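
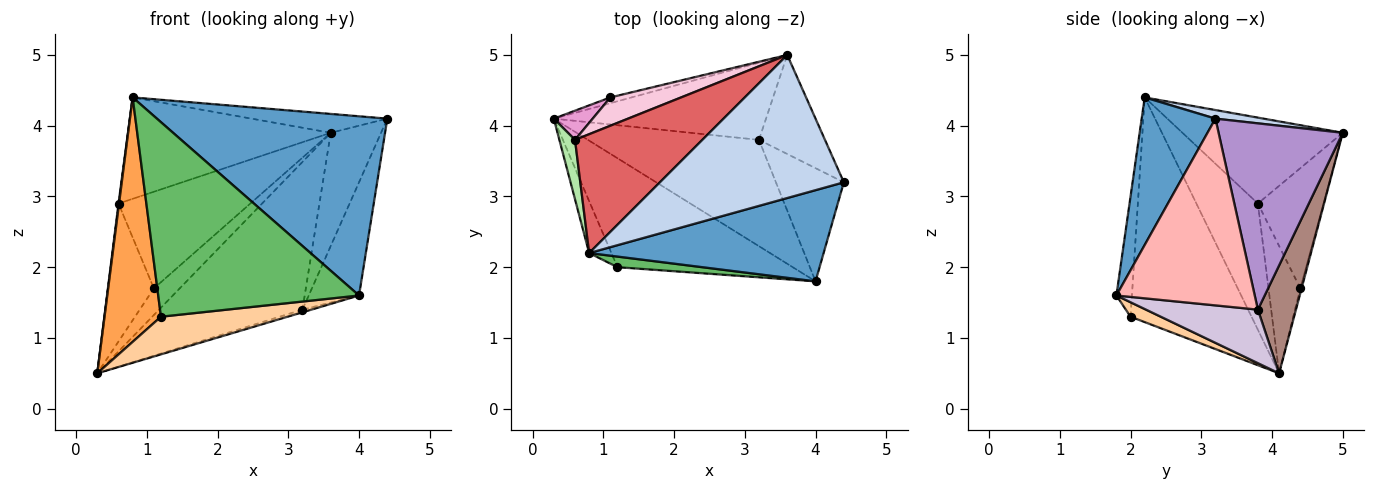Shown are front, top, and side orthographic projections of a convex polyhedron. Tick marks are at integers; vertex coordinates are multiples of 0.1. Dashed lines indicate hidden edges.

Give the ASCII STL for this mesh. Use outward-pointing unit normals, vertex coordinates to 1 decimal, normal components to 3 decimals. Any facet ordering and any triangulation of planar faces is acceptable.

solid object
 facet normal 0.274 -0.857 0.436
  outer loop
   vertex 4.0 1.8 1.6
   vertex 4.4 3.2 4.1
   vertex 0.8 2.2 4.4
  endloop
 endfacet
 facet normal 0.046 0.131 0.990
  outer loop
   vertex 3.6 5.0 3.9
   vertex 0.8 2.2 4.4
   vertex 4.4 3.2 4.1
  endloop
 endfacet
 facet normal -0.903 -0.421 -0.089
  outer loop
   vertex 1.2 2.0 1.3
   vertex 0.8 2.2 4.4
   vertex 0.3 4.1 0.5
  endloop
 endfacet
 facet normal 0.078 -0.326 -0.942
  outer loop
   vertex 1.2 2.0 1.3
   vertex 0.3 4.1 0.5
   vertex 4.0 1.8 1.6
  endloop
 endfacet
 facet normal -0.077 -0.996 0.054
  outer loop
   vertex 1.2 2.0 1.3
   vertex 4.0 1.8 1.6
   vertex 0.8 2.2 4.4
  endloop
 endfacet
 facet normal -0.992 -0.009 0.123
  outer loop
   vertex 0.6 3.8 2.9
   vertex 0.3 4.1 0.5
   vertex 0.8 2.2 4.4
  endloop
 endfacet
 facet normal -0.457 0.577 0.677
  outer loop
   vertex 0.6 3.8 2.9
   vertex 0.8 2.2 4.4
   vertex 3.6 5.0 3.9
  endloop
 endfacet
 facet normal 0.889 0.323 -0.323
  outer loop
   vertex 3.2 3.8 1.4
   vertex 4.4 3.2 4.1
   vertex 4.0 1.8 1.6
  endloop
 endfacet
 facet normal 0.881 0.357 -0.312
  outer loop
   vertex 3.2 3.8 1.4
   vertex 3.6 5.0 3.9
   vertex 4.4 3.2 4.1
  endloop
 endfacet
 facet normal 0.299 0.024 -0.954
  outer loop
   vertex 3.2 3.8 1.4
   vertex 4.0 1.8 1.6
   vertex 0.3 4.1 0.5
  endloop
 endfacet
 facet normal 0.229 0.863 -0.451
  outer loop
   vertex 3.2 3.8 1.4
   vertex 0.3 4.1 0.5
   vertex 3.6 5.0 3.9
  endloop
 endfacet
 facet normal -0.047 0.976 -0.213
  outer loop
   vertex 1.1 4.4 1.7
   vertex 3.6 5.0 3.9
   vertex 0.3 4.1 0.5
  endloop
 endfacet
 facet normal -0.561 0.810 0.171
  outer loop
   vertex 1.1 4.4 1.7
   vertex 0.3 4.1 0.5
   vertex 0.6 3.8 2.9
  endloop
 endfacet
 facet normal -0.431 0.866 0.253
  outer loop
   vertex 1.1 4.4 1.7
   vertex 0.6 3.8 2.9
   vertex 3.6 5.0 3.9
  endloop
 endfacet
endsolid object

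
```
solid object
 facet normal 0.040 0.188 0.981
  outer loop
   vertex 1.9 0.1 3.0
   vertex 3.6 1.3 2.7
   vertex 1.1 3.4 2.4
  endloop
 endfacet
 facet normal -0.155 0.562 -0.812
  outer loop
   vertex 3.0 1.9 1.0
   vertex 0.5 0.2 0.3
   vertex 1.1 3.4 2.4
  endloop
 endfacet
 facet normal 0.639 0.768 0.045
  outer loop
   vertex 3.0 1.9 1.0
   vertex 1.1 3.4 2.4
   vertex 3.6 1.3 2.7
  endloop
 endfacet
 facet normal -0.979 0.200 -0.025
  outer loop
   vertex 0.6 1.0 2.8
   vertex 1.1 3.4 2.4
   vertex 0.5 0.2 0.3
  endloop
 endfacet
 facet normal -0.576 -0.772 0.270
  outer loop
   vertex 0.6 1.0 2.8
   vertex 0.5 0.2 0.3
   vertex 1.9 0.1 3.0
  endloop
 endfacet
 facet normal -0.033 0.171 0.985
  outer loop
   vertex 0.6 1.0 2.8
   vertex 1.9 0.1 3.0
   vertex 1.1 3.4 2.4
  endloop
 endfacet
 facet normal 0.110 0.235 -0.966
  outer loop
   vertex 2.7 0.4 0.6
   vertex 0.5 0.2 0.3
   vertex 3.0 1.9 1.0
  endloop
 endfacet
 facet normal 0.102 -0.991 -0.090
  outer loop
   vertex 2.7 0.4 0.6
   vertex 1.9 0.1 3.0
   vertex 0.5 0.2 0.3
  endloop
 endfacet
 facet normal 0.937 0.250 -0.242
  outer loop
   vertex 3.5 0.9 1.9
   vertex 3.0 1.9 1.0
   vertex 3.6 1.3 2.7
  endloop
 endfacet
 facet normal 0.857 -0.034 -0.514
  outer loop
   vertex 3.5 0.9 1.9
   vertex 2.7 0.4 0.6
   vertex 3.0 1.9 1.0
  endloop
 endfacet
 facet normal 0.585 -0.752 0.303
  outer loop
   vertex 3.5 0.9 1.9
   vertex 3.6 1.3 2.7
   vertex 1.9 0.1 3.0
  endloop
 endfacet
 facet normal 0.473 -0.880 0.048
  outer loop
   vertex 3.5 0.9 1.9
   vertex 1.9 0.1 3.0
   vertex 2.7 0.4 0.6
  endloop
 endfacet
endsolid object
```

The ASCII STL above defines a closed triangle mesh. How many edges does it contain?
18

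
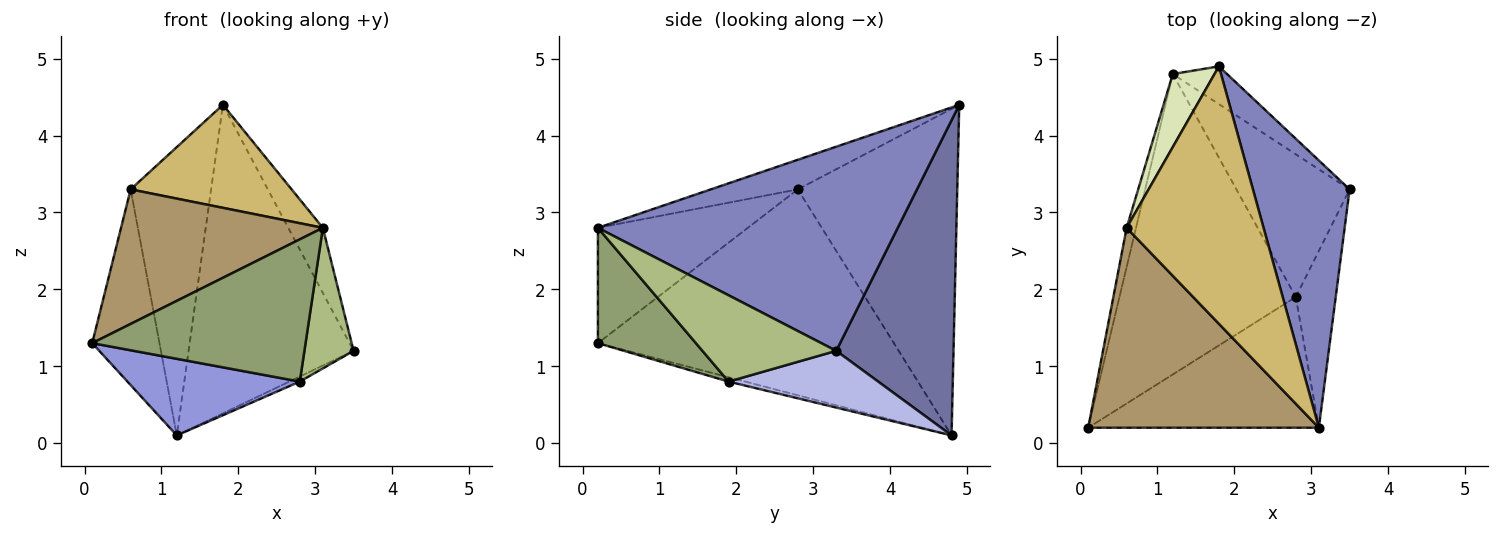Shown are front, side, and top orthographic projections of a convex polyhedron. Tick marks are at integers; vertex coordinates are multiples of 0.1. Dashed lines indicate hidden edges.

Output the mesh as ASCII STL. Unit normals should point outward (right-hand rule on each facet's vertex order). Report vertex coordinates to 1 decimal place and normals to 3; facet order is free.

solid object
 facet normal 0.576 0.811 -0.099
  outer loop
   vertex 1.8 4.9 4.4
   vertex 3.5 3.3 1.2
   vertex 1.2 4.8 0.1
  endloop
 endfacet
 facet normal 0.899 0.104 0.426
  outer loop
   vertex 3.1 0.2 2.8
   vertex 3.5 3.3 1.2
   vertex 1.8 4.9 4.4
  endloop
 endfacet
 facet normal -0.024 -0.247 -0.969
  outer loop
   vertex 2.8 1.9 0.8
   vertex 0.1 0.2 1.3
   vertex 1.2 4.8 0.1
  endloop
 endfacet
 facet normal 0.448 0.031 -0.894
  outer loop
   vertex 2.8 1.9 0.8
   vertex 1.2 4.8 0.1
   vertex 3.5 3.3 1.2
  endloop
 endfacet
 facet normal 0.320 -0.697 -0.641
  outer loop
   vertex 2.8 1.9 0.8
   vertex 3.1 0.2 2.8
   vertex 0.1 0.2 1.3
  endloop
 endfacet
 facet normal 0.861 -0.317 -0.398
  outer loop
   vertex 2.8 1.9 0.8
   vertex 3.5 3.3 1.2
   vertex 3.1 0.2 2.8
  endloop
 endfacet
 facet normal -0.974 0.221 -0.044
  outer loop
   vertex 0.6 2.8 3.3
   vertex 1.2 4.8 0.1
   vertex 0.1 0.2 1.3
  endloop
 endfacet
 facet normal -0.887 0.448 0.113
  outer loop
   vertex 0.6 2.8 3.3
   vertex 1.8 4.9 4.4
   vertex 1.2 4.8 0.1
  endloop
 endfacet
 facet normal -0.383 -0.516 0.766
  outer loop
   vertex 0.6 2.8 3.3
   vertex 0.1 0.2 1.3
   vertex 3.1 0.2 2.8
  endloop
 endfacet
 facet normal -0.197 -0.364 0.910
  outer loop
   vertex 0.6 2.8 3.3
   vertex 3.1 0.2 2.8
   vertex 1.8 4.9 4.4
  endloop
 endfacet
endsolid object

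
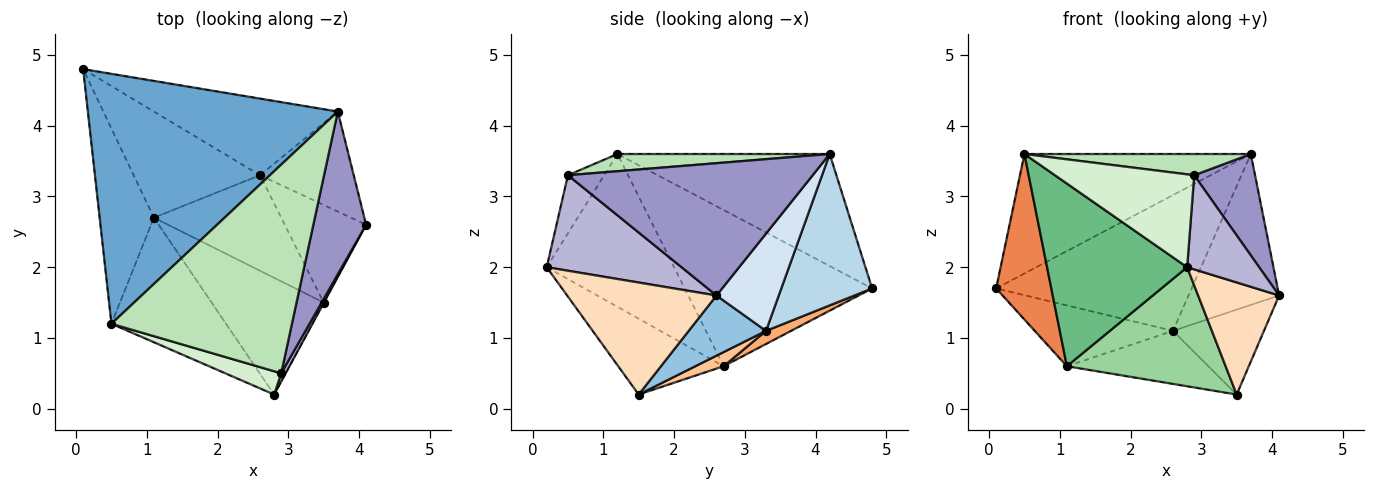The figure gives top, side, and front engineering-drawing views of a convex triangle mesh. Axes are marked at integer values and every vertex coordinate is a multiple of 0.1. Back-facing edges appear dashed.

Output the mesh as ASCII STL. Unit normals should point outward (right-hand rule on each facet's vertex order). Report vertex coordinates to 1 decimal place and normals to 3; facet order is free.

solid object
 facet normal -0.375 0.400 0.836
  outer loop
   vertex 3.7 4.2 3.6
   vertex 0.1 4.8 1.7
   vertex 0.5 1.2 3.6
  endloop
 endfacet
 facet normal 0.487 0.573 -0.659
  outer loop
   vertex 2.6 3.3 1.1
   vertex 4.1 2.6 1.6
   vertex 3.5 1.5 0.2
  endloop
 endfacet
 facet normal 0.375 0.807 -0.456
  outer loop
   vertex 2.6 3.3 1.1
   vertex 0.1 4.8 1.7
   vertex 3.7 4.2 3.6
  endloop
 endfacet
 facet normal 0.497 0.723 -0.479
  outer loop
   vertex 2.6 3.3 1.1
   vertex 3.7 4.2 3.6
   vertex 4.1 2.6 1.6
  endloop
 endfacet
 facet normal -0.910 -0.268 -0.316
  outer loop
   vertex 1.1 2.7 0.6
   vertex 0.5 1.2 3.6
   vertex 0.1 4.8 1.7
  endloop
 endfacet
 facet normal 0.090 0.495 -0.864
  outer loop
   vertex 1.1 2.7 0.6
   vertex 0.1 4.8 1.7
   vertex 2.6 3.3 1.1
  endloop
 endfacet
 facet normal 0.097 0.483 -0.870
  outer loop
   vertex 1.1 2.7 0.6
   vertex 2.6 3.3 1.1
   vertex 3.5 1.5 0.2
  endloop
 endfacet
 facet normal 0.879 -0.477 -0.002
  outer loop
   vertex 2.8 0.2 2.0
   vertex 3.5 1.5 0.2
   vertex 4.1 2.6 1.6
  endloop
 endfacet
 facet normal -0.601 -0.661 -0.450
  outer loop
   vertex 2.8 0.2 2.0
   vertex 0.5 1.2 3.6
   vertex 1.1 2.7 0.6
  endloop
 endfacet
 facet normal -0.428 -0.645 -0.633
  outer loop
   vertex 2.8 0.2 2.0
   vertex 1.1 2.7 0.6
   vertex 3.5 1.5 0.2
  endloop
 endfacet
 facet normal 0.094 -0.101 0.990
  outer loop
   vertex 2.9 0.5 3.3
   vertex 3.7 4.2 3.6
   vertex 0.5 1.2 3.6
  endloop
 endfacet
 facet normal -0.245 -0.940 0.236
  outer loop
   vertex 2.9 0.5 3.3
   vertex 0.5 1.2 3.6
   vertex 2.8 0.2 2.0
  endloop
 endfacet
 facet normal 0.905 -0.225 0.361
  outer loop
   vertex 2.9 0.5 3.3
   vertex 4.1 2.6 1.6
   vertex 3.7 4.2 3.6
  endloop
 endfacet
 facet normal 0.881 -0.471 0.041
  outer loop
   vertex 2.9 0.5 3.3
   vertex 2.8 0.2 2.0
   vertex 4.1 2.6 1.6
  endloop
 endfacet
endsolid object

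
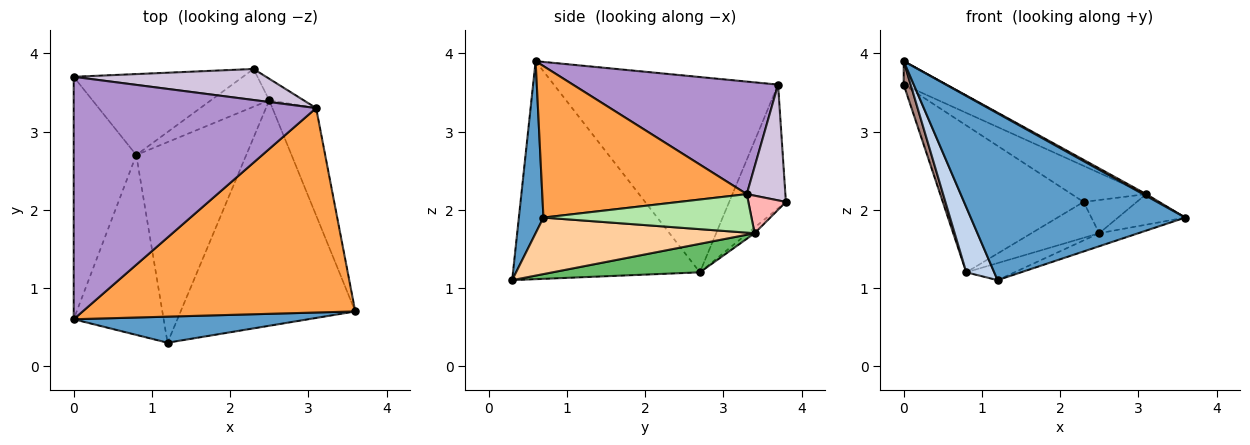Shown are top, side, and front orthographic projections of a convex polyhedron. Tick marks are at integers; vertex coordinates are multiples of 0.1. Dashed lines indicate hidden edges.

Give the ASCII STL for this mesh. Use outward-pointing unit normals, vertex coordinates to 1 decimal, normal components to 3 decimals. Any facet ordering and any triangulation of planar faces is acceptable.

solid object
 facet normal 0.112 -0.982 0.153
  outer loop
   vertex 1.2 0.3 1.1
   vertex 3.6 0.7 1.9
   vertex 0.0 0.6 3.9
  endloop
 endfacet
 facet normal -0.916 -0.137 -0.378
  outer loop
   vertex 0.8 2.7 1.2
   vertex 1.2 0.3 1.1
   vertex 0.0 0.6 3.9
  endloop
 endfacet
 facet normal 0.486 -0.007 0.874
  outer loop
   vertex 3.1 3.3 2.2
   vertex 0.0 0.6 3.9
   vertex 3.6 0.7 1.9
  endloop
 endfacet
 facet normal 0.308 0.055 -0.950
  outer loop
   vertex 2.5 3.4 1.7
   vertex 3.6 0.7 1.9
   vertex 1.2 0.3 1.1
  endloop
 endfacet
 facet normal 0.250 0.082 -0.965
  outer loop
   vertex 2.5 3.4 1.7
   vertex 1.2 0.3 1.1
   vertex 0.8 2.7 1.2
  endloop
 endfacet
 facet normal 0.646 0.209 -0.734
  outer loop
   vertex 2.5 3.4 1.7
   vertex 3.1 3.3 2.2
   vertex 3.6 0.7 1.9
  endloop
 endfacet
 facet normal -0.071 0.687 -0.723
  outer loop
   vertex 2.5 3.4 1.7
   vertex 0.8 2.7 1.2
   vertex 2.3 3.8 2.1
  endloop
 endfacet
 facet normal 0.510 0.722 -0.467
  outer loop
   vertex 2.5 3.4 1.7
   vertex 2.3 3.8 2.1
   vertex 3.1 3.3 2.2
  endloop
 endfacet
 facet normal 0.419 0.087 0.904
  outer loop
   vertex 0.0 3.7 3.6
   vertex 0.0 0.6 3.9
   vertex 3.1 3.3 2.2
  endloop
 endfacet
 facet normal 0.365 0.706 0.607
  outer loop
   vertex 0.0 3.7 3.6
   vertex 3.1 3.3 2.2
   vertex 2.3 3.8 2.1
  endloop
 endfacet
 facet normal -0.952 -0.030 -0.305
  outer loop
   vertex 0.0 3.7 3.6
   vertex 0.8 2.7 1.2
   vertex 0.0 0.6 3.9
  endloop
 endfacet
 facet normal -0.333 0.826 -0.455
  outer loop
   vertex 0.0 3.7 3.6
   vertex 2.3 3.8 2.1
   vertex 0.8 2.7 1.2
  endloop
 endfacet
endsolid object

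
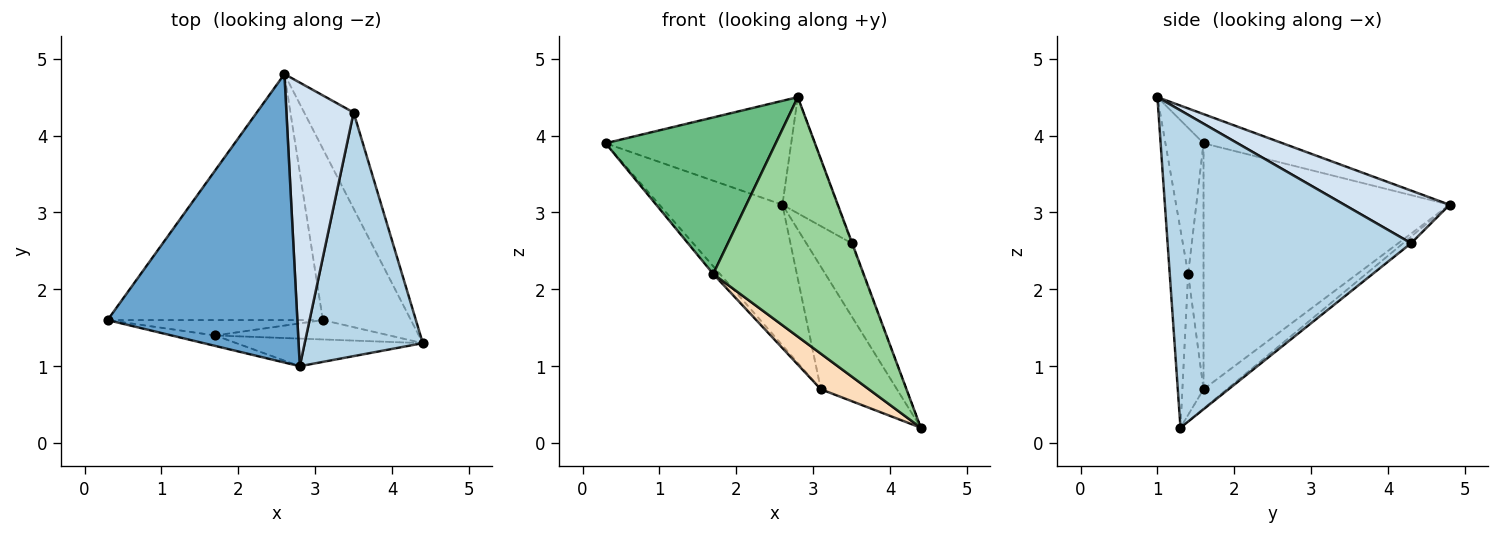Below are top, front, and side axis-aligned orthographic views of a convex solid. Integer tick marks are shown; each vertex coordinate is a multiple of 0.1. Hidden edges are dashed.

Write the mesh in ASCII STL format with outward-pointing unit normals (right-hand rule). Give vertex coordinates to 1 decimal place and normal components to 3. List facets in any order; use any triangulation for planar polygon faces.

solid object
 facet normal -0.143 0.336 0.931
  outer loop
   vertex 2.8 1.0 4.5
   vertex 2.6 4.8 3.1
   vertex 0.3 1.6 3.9
  endloop
 endfacet
 facet normal -0.106 0.602 -0.792
  outer loop
   vertex 3.5 4.3 2.6
   vertex 4.4 1.3 0.2
   vertex 2.6 4.8 3.1
  endloop
 endfacet
 facet normal 0.937 0.002 0.349
  outer loop
   vertex 3.5 4.3 2.6
   vertex 2.8 1.0 4.5
   vertex 4.4 1.3 0.2
  endloop
 endfacet
 facet normal 0.587 0.307 0.749
  outer loop
   vertex 3.5 4.3 2.6
   vertex 2.6 4.8 3.1
   vertex 2.8 1.0 4.5
  endloop
 endfacet
 facet normal -0.704 0.352 -0.616
  outer loop
   vertex 3.1 1.6 0.7
   vertex 0.3 1.6 3.9
   vertex 2.6 4.8 3.1
  endloop
 endfacet
 facet normal -0.176 0.573 -0.801
  outer loop
   vertex 3.1 1.6 0.7
   vertex 2.6 4.8 3.1
   vertex 4.4 1.3 0.2
  endloop
 endfacet
 facet normal -0.715 0.313 -0.625
  outer loop
   vertex 1.7 1.4 2.2
   vertex 0.3 1.6 3.9
   vertex 3.1 1.6 0.7
  endloop
 endfacet
 facet normal -0.361 -0.819 -0.446
  outer loop
   vertex 1.7 1.4 2.2
   vertex 3.1 1.6 0.7
   vertex 4.4 1.3 0.2
  endloop
 endfacet
 facet normal -0.218 -0.974 -0.065
  outer loop
   vertex 1.7 1.4 2.2
   vertex 2.8 1.0 4.5
   vertex 0.3 1.6 3.9
  endloop
 endfacet
 facet normal -0.121 -0.986 -0.114
  outer loop
   vertex 1.7 1.4 2.2
   vertex 4.4 1.3 0.2
   vertex 2.8 1.0 4.5
  endloop
 endfacet
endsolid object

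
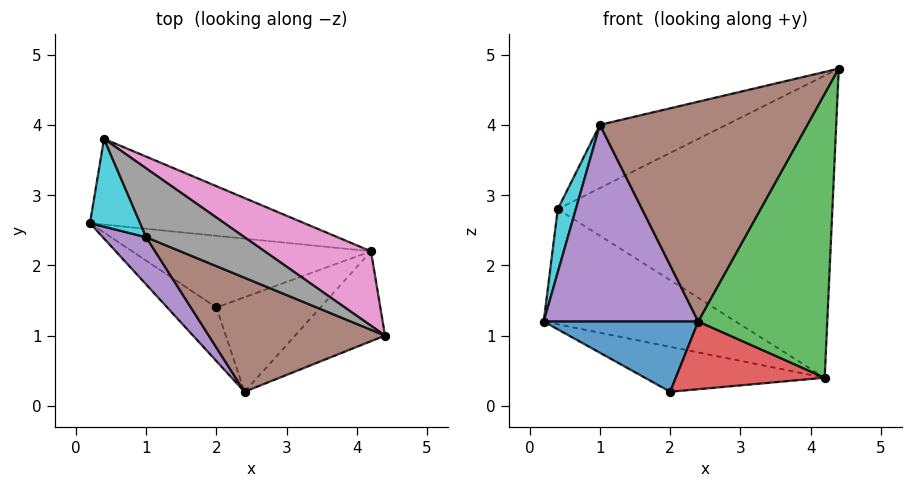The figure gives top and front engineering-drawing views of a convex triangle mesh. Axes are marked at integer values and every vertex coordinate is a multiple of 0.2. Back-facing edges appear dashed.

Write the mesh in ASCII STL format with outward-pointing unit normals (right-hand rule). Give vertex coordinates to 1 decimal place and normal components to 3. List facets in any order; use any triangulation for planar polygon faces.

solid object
 facet normal -0.655 -0.600 -0.459
  outer loop
   vertex 2.0 1.4 0.2
   vertex 2.4 0.2 1.2
   vertex 0.2 2.6 1.2
  endloop
 endfacet
 facet normal -0.115 0.528 -0.841
  outer loop
   vertex 4.2 2.2 0.4
   vertex 2.0 1.4 0.2
   vertex 0.2 2.6 1.2
  endloop
 endfacet
 facet normal 0.679 -0.700 -0.222
  outer loop
   vertex 4.2 2.2 0.4
   vertex 4.4 1.0 4.8
   vertex 2.4 0.2 1.2
  endloop
 endfacet
 facet normal 0.275 -0.560 -0.782
  outer loop
   vertex 4.2 2.2 0.4
   vertex 2.4 0.2 1.2
   vertex 2.0 1.4 0.2
  endloop
 endfacet
 facet normal -0.728 -0.667 0.160
  outer loop
   vertex 1.0 2.4 4.0
   vertex 0.2 2.6 1.2
   vertex 2.4 0.2 1.2
  endloop
 endfacet
 facet normal -0.428 -0.802 0.416
  outer loop
   vertex 1.0 2.4 4.0
   vertex 2.4 0.2 1.2
   vertex 4.4 1.0 4.8
  endloop
 endfacet
 facet normal 0.489 0.847 0.209
  outer loop
   vertex 0.4 3.8 2.8
   vertex 4.4 1.0 4.8
   vertex 4.2 2.2 0.4
  endloop
 endfacet
 facet normal 0.105 0.673 0.732
  outer loop
   vertex 0.4 3.8 2.8
   vertex 1.0 2.4 4.0
   vertex 4.4 1.0 4.8
  endloop
 endfacet
 facet normal -0.039 0.802 -0.596
  outer loop
   vertex 0.4 3.8 2.8
   vertex 4.2 2.2 0.4
   vertex 0.2 2.6 1.2
  endloop
 endfacet
 facet normal -0.948 -0.186 0.258
  outer loop
   vertex 0.4 3.8 2.8
   vertex 0.2 2.6 1.2
   vertex 1.0 2.4 4.0
  endloop
 endfacet
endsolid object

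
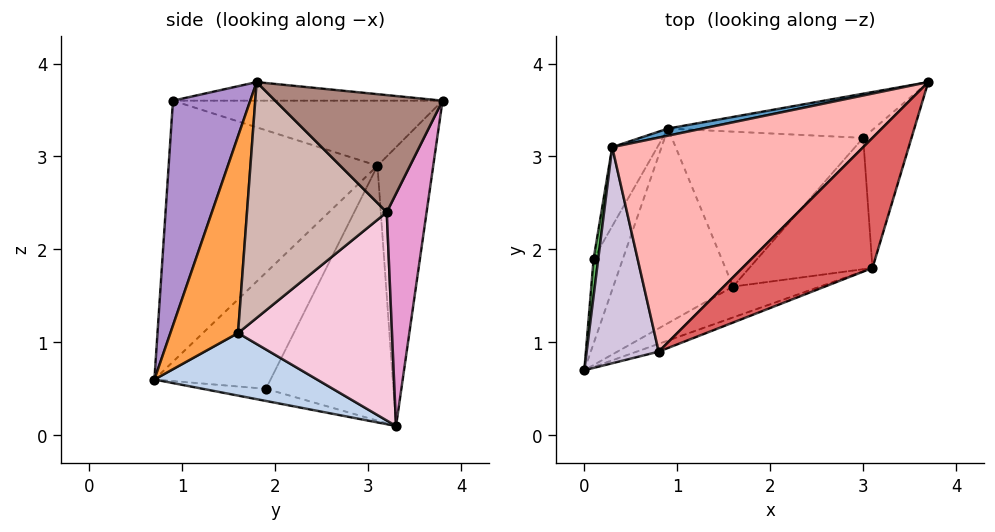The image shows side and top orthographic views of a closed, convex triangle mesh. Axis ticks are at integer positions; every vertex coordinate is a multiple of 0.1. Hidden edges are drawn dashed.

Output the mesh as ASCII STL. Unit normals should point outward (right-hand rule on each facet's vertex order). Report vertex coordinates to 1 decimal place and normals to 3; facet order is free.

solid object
 facet normal -0.207 0.978 0.026
  outer loop
   vertex 0.3 3.1 2.9
   vertex 3.7 3.8 3.6
   vertex 0.9 3.3 0.1
  endloop
 endfacet
 facet normal 0.440 -0.314 -0.842
  outer loop
   vertex 1.6 1.6 1.1
   vertex 0.0 0.7 0.6
   vertex 0.9 3.3 0.1
  endloop
 endfacet
 facet normal 0.531 -0.814 -0.235
  outer loop
   vertex 1.6 1.6 1.1
   vertex 3.1 1.8 3.8
   vertex 0.0 0.7 0.6
  endloop
 endfacet
 facet normal -0.383 -0.045 -0.923
  outer loop
   vertex 0.1 1.9 0.5
   vertex 0.9 3.3 0.1
   vertex 0.0 0.7 0.6
  endloop
 endfacet
 facet normal -0.995 0.086 0.040
  outer loop
   vertex 0.1 1.9 0.5
   vertex 0.0 0.7 0.6
   vertex 0.3 3.1 2.9
  endloop
 endfacet
 facet normal -0.876 0.456 -0.155
  outer loop
   vertex 0.1 1.9 0.5
   vertex 0.3 3.1 2.9
   vertex 0.9 3.3 0.1
  endloop
 endfacet
 facet normal -0.140 0.140 0.980
  outer loop
   vertex 0.8 0.9 3.6
   vertex 3.1 1.8 3.8
   vertex 3.7 3.8 3.6
  endloop
 endfacet
 facet normal -0.243 0.243 0.939
  outer loop
   vertex 0.8 0.9 3.6
   vertex 3.7 3.8 3.6
   vertex 0.3 3.1 2.9
  endloop
 endfacet
 facet normal 0.367 -0.930 -0.036
  outer loop
   vertex 0.8 0.9 3.6
   vertex 0.0 0.7 0.6
   vertex 3.1 1.8 3.8
  endloop
 endfacet
 facet normal -0.955 -0.133 0.264
  outer loop
   vertex 0.8 0.9 3.6
   vertex 0.3 3.1 2.9
   vertex 0.0 0.7 0.6
  endloop
 endfacet
 facet normal 0.882 -0.301 -0.364
  outer loop
   vertex 3.0 3.2 2.4
   vertex 3.7 3.8 3.6
   vertex 3.1 1.8 3.8
  endloop
 endfacet
 facet normal 0.823 -0.371 -0.430
  outer loop
   vertex 3.0 3.2 2.4
   vertex 3.1 1.8 3.8
   vertex 1.6 1.6 1.1
  endloop
 endfacet
 facet normal 0.681 0.413 -0.604
  outer loop
   vertex 3.0 3.2 2.4
   vertex 0.9 3.3 0.1
   vertex 3.7 3.8 3.6
  endloop
 endfacet
 facet normal 0.733 -0.094 -0.673
  outer loop
   vertex 3.0 3.2 2.4
   vertex 1.6 1.6 1.1
   vertex 0.9 3.3 0.1
  endloop
 endfacet
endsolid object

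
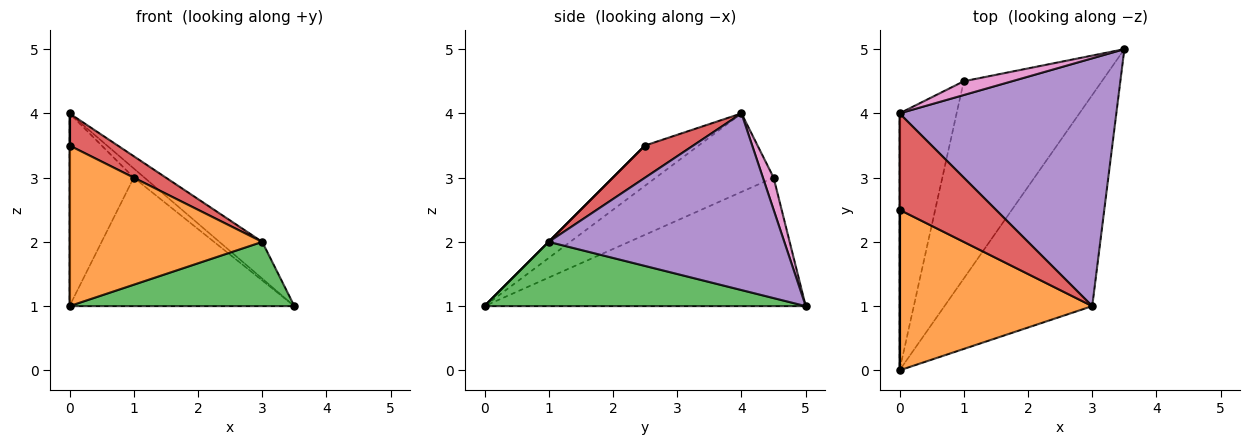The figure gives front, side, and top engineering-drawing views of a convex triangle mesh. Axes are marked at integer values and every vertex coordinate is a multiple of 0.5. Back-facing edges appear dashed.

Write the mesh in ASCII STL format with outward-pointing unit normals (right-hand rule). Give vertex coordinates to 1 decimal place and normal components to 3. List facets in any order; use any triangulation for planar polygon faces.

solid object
 facet normal -1.000 0.000 0.000
  outer loop
   vertex 0.0 4.0 4.0
   vertex 0.0 0.0 1.0
   vertex 0.0 2.5 3.5
  endloop
 endfacet
 facet normal 0.000 -0.707 0.707
  outer loop
   vertex 3.0 1.0 2.0
   vertex 0.0 2.5 3.5
   vertex 0.0 0.0 1.0
  endloop
 endfacet
 facet normal 0.384 -0.269 -0.883
  outer loop
   vertex 3.0 1.0 2.0
   vertex 0.0 0.0 1.0
   vertex 3.5 5.0 1.0
  endloop
 endfacet
 facet normal 0.302 -0.302 0.905
  outer loop
   vertex 3.0 1.0 2.0
   vertex 0.0 4.0 4.0
   vertex 0.0 2.5 3.5
  endloop
 endfacet
 facet normal 0.628 0.114 0.770
  outer loop
   vertex 3.0 1.0 2.0
   vertex 3.5 5.0 1.0
   vertex 0.0 4.0 4.0
  endloop
 endfacet
 facet normal -0.615 0.430 -0.661
  outer loop
   vertex 1.0 4.5 3.0
   vertex 3.5 5.0 1.0
   vertex 0.0 0.0 1.0
  endloop
 endfacet
 facet normal 0.485 0.485 0.728
  outer loop
   vertex 1.0 4.5 3.0
   vertex 0.0 4.0 4.0
   vertex 3.5 5.0 1.0
  endloop
 endfacet
 facet normal -0.740 0.404 -0.538
  outer loop
   vertex 1.0 4.5 3.0
   vertex 0.0 0.0 1.0
   vertex 0.0 4.0 4.0
  endloop
 endfacet
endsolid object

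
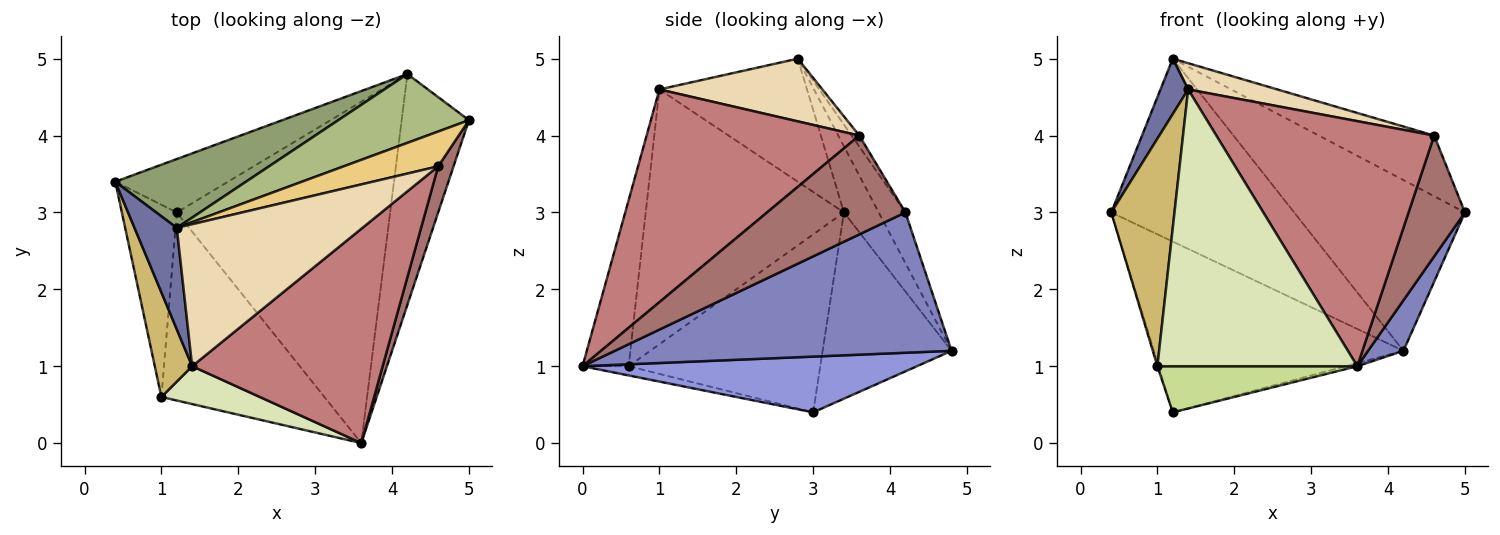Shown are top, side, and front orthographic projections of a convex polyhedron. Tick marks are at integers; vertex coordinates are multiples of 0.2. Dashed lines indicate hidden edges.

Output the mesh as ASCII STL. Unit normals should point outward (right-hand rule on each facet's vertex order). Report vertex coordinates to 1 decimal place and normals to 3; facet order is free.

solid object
 facet normal -0.931 -0.175 0.320
  outer loop
   vertex 1.4 1.0 4.6
   vertex 1.2 2.8 5.0
   vertex 0.4 3.4 3.0
  endloop
 endfacet
 facet normal 0.898 -0.094 -0.430
  outer loop
   vertex 4.2 4.8 1.2
   vertex 5.0 4.2 3.0
   vertex 3.6 0.0 1.0
  endloop
 endfacet
 facet normal 0.253 0.009 -0.967
  outer loop
   vertex 4.2 4.8 1.2
   vertex 3.6 0.0 1.0
   vertex 1.2 3.0 0.4
  endloop
 endfacet
 facet normal -0.442 0.856 -0.268
  outer loop
   vertex 4.2 4.8 1.2
   vertex 1.2 3.0 0.4
   vertex 0.4 3.4 3.0
  endloop
 endfacet
 facet normal -0.175 0.921 0.347
  outer loop
   vertex 4.2 4.8 1.2
   vertex 0.4 3.4 3.0
   vertex 1.2 2.8 5.0
  endloop
 endfacet
 facet normal -0.144 0.918 0.370
  outer loop
   vertex 4.2 4.8 1.2
   vertex 1.2 2.8 5.0
   vertex 5.0 4.2 3.0
  endloop
 endfacet
 facet normal -0.055 -0.238 -0.970
  outer loop
   vertex 1.0 0.6 1.0
   vertex 1.2 3.0 0.4
   vertex 3.6 0.0 1.0
  endloop
 endfacet
 facet normal -0.223 -0.966 0.132
  outer loop
   vertex 1.0 0.6 1.0
   vertex 3.6 0.0 1.0
   vertex 1.4 1.0 4.6
  endloop
 endfacet
 facet normal -0.956 0.006 -0.295
  outer loop
   vertex 1.0 0.6 1.0
   vertex 0.4 3.4 3.0
   vertex 1.2 3.0 0.4
  endloop
 endfacet
 facet normal -0.944 -0.301 0.138
  outer loop
   vertex 1.0 0.6 1.0
   vertex 1.4 1.0 4.6
   vertex 0.4 3.4 3.0
  endloop
 endfacet
 facet normal -0.058 0.866 0.497
  outer loop
   vertex 4.6 3.6 4.0
   vertex 5.0 4.2 3.0
   vertex 1.2 2.8 5.0
  endloop
 endfacet
 facet normal 0.315 -0.172 0.933
  outer loop
   vertex 4.6 3.6 4.0
   vertex 1.2 2.8 5.0
   vertex 1.4 1.0 4.6
  endloop
 endfacet
 facet normal 0.917 -0.373 0.143
  outer loop
   vertex 4.6 3.6 4.0
   vertex 3.6 0.0 1.0
   vertex 5.0 4.2 3.0
  endloop
 endfacet
 facet normal 0.592 -0.607 0.530
  outer loop
   vertex 4.6 3.6 4.0
   vertex 1.4 1.0 4.6
   vertex 3.6 0.0 1.0
  endloop
 endfacet
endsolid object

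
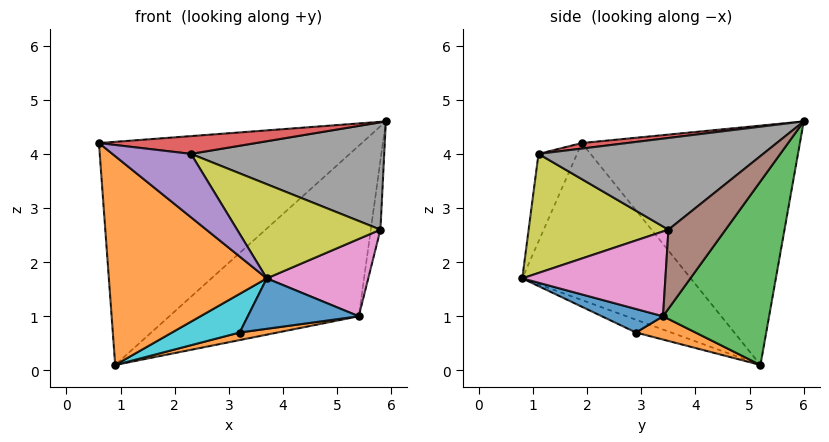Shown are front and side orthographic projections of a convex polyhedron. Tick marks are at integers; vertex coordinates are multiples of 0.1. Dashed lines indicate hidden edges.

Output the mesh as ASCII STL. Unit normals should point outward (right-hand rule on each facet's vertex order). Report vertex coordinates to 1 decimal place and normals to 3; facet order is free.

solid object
 facet normal -0.554 0.668 0.497
  outer loop
   vertex 0.9 5.2 0.1
   vertex 0.6 1.9 4.2
   vertex 5.9 6.0 4.6
  endloop
 endfacet
 facet normal -0.625 -0.585 -0.517
  outer loop
   vertex 0.9 5.2 0.1
   vertex 3.7 0.8 1.7
   vertex 0.6 1.9 4.2
  endloop
 endfacet
 facet normal 0.401 0.715 -0.572
  outer loop
   vertex 5.4 3.4 1.0
   vertex 0.9 5.2 0.1
   vertex 5.9 6.0 4.6
  endloop
 endfacet
 facet normal 0.044 -0.153 0.987
  outer loop
   vertex 2.3 1.1 4.0
   vertex 5.9 6.0 4.6
   vertex 0.6 1.9 4.2
  endloop
 endfacet
 facet normal -0.435 -0.888 -0.149
  outer loop
   vertex 2.3 1.1 4.0
   vertex 0.6 1.9 4.2
   vertex 3.7 0.8 1.7
  endloop
 endfacet
 facet normal 0.955 0.161 -0.249
  outer loop
   vertex 5.8 3.5 2.6
   vertex 5.4 3.4 1.0
   vertex 5.9 6.0 4.6
  endloop
 endfacet
 facet normal 0.804 -0.571 -0.165
  outer loop
   vertex 5.8 3.5 2.6
   vertex 3.7 0.8 1.7
   vertex 5.4 3.4 1.0
  endloop
 endfacet
 facet normal 0.599 -0.515 0.614
  outer loop
   vertex 5.8 3.5 2.6
   vertex 5.9 6.0 4.6
   vertex 2.3 1.1 4.0
  endloop
 endfacet
 facet normal 0.620 -0.636 0.460
  outer loop
   vertex 5.8 3.5 2.6
   vertex 2.3 1.1 4.0
   vertex 3.7 0.8 1.7
  endloop
 endfacet
 facet normal -0.241 -0.463 -0.853
  outer loop
   vertex 3.2 2.9 0.7
   vertex 3.7 0.8 1.7
   vertex 0.9 5.2 0.1
  endloop
 endfacet
 facet normal 0.209 -0.379 -0.901
  outer loop
   vertex 3.2 2.9 0.7
   vertex 5.4 3.4 1.0
   vertex 3.7 0.8 1.7
  endloop
 endfacet
 facet normal 0.157 -0.100 -0.983
  outer loop
   vertex 3.2 2.9 0.7
   vertex 0.9 5.2 0.1
   vertex 5.4 3.4 1.0
  endloop
 endfacet
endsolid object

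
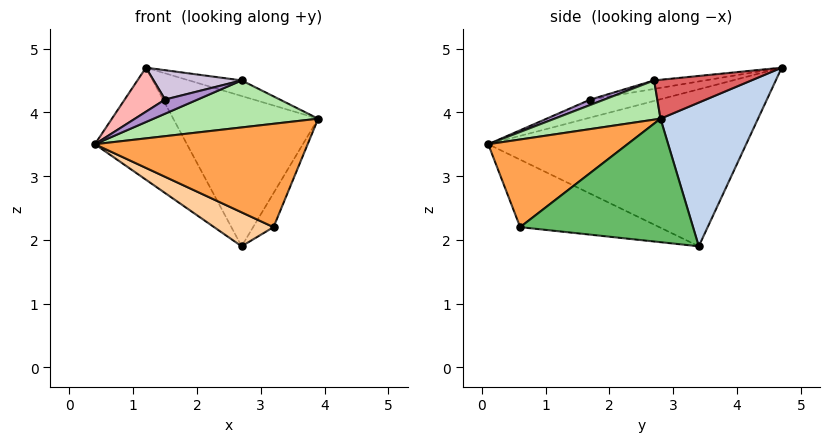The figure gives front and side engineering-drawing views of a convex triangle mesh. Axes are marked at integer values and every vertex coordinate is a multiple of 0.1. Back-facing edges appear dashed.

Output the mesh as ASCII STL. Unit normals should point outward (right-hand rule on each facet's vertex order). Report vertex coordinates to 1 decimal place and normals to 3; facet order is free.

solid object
 facet normal -0.786 0.280 -0.551
  outer loop
   vertex 2.7 3.4 1.9
   vertex 0.4 0.1 3.5
   vertex 1.2 4.7 4.7
  endloop
 endfacet
 facet normal 0.556 0.827 -0.086
  outer loop
   vertex 2.7 3.4 1.9
   vertex 1.2 4.7 4.7
   vertex 3.9 2.8 3.9
  endloop
 endfacet
 facet normal 0.416 -0.635 0.651
  outer loop
   vertex 3.2 0.6 2.2
   vertex 3.9 2.8 3.9
   vertex 0.4 0.1 3.5
  endloop
 endfacet
 facet normal -0.391 -0.167 -0.905
  outer loop
   vertex 3.2 0.6 2.2
   vertex 0.4 0.1 3.5
   vertex 2.7 3.4 1.9
  endloop
 endfacet
 facet normal 0.866 0.102 -0.489
  outer loop
   vertex 3.2 0.6 2.2
   vertex 2.7 3.4 1.9
   vertex 3.9 2.8 3.9
  endloop
 endfacet
 facet normal 0.394 -0.612 0.686
  outer loop
   vertex 2.7 2.7 4.5
   vertex 0.4 0.1 3.5
   vertex 3.9 2.8 3.9
  endloop
 endfacet
 facet normal 0.420 0.227 0.878
  outer loop
   vertex 2.7 2.7 4.5
   vertex 3.9 2.8 3.9
   vertex 1.2 4.7 4.7
  endloop
 endfacet
 facet normal -0.319 -0.187 0.929
  outer loop
   vertex 1.5 1.7 4.2
   vertex 1.2 4.7 4.7
   vertex 0.4 0.1 3.5
  endloop
 endfacet
 facet normal 0.222 -0.515 0.828
  outer loop
   vertex 1.5 1.7 4.2
   vertex 0.4 0.1 3.5
   vertex 2.7 2.7 4.5
  endloop
 endfacet
 facet normal -0.100 -0.173 0.980
  outer loop
   vertex 1.5 1.7 4.2
   vertex 2.7 2.7 4.5
   vertex 1.2 4.7 4.7
  endloop
 endfacet
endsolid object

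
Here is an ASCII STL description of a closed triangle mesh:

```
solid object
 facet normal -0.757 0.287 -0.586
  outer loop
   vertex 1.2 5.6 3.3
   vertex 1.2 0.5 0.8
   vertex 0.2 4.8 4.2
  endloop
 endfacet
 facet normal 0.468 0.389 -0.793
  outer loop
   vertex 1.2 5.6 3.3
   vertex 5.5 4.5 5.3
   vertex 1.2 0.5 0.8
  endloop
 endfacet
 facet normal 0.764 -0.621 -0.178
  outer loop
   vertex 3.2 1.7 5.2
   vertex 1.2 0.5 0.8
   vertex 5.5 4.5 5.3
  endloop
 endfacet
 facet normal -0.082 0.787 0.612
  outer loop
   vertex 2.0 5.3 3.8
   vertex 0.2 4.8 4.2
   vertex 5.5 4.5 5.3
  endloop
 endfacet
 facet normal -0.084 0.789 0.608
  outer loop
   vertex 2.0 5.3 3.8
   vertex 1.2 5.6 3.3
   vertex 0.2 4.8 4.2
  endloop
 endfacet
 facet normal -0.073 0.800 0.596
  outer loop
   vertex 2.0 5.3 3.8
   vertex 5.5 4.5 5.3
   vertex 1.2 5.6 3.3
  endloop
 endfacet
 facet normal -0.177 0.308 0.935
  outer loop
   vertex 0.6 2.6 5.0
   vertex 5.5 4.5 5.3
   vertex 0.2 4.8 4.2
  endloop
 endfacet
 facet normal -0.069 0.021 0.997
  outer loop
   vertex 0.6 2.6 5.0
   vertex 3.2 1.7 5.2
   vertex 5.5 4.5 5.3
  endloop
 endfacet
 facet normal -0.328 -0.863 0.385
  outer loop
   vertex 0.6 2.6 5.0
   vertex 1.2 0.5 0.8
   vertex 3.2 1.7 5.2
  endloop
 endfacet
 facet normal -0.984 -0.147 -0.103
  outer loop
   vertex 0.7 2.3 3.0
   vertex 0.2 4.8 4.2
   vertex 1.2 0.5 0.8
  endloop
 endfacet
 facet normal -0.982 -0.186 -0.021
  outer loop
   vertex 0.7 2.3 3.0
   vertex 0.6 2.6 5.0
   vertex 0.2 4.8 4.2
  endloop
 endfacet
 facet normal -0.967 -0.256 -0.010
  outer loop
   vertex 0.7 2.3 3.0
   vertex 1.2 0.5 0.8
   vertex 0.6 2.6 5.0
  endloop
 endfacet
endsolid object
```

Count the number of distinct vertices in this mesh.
8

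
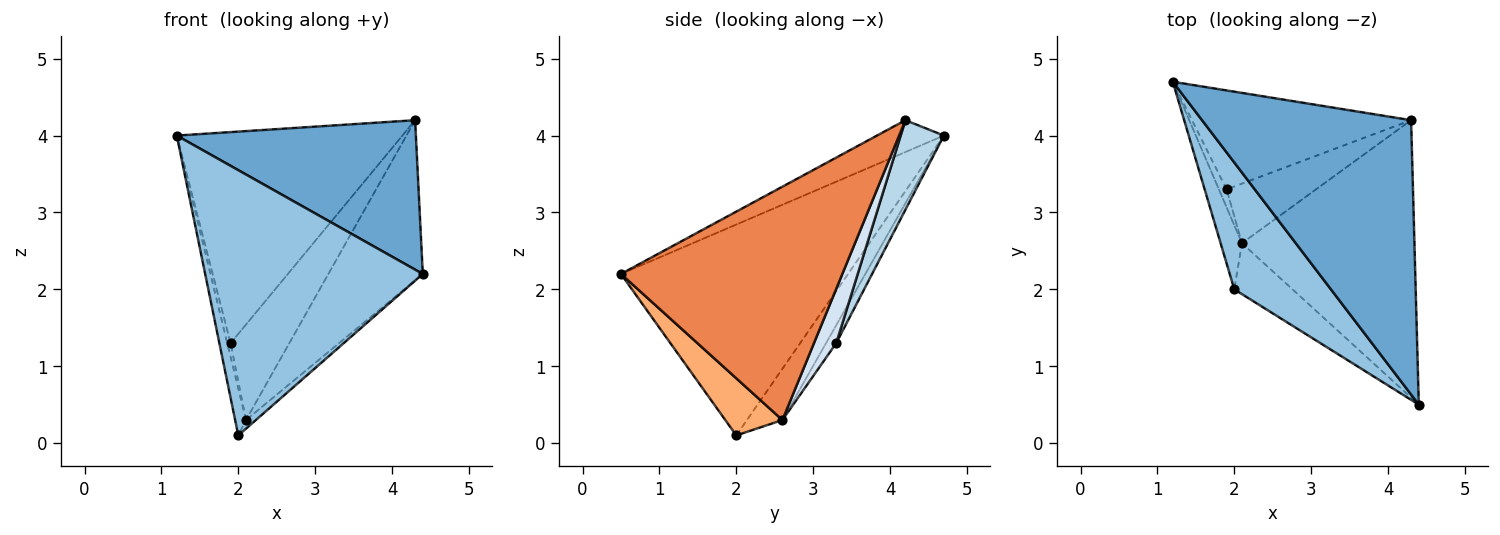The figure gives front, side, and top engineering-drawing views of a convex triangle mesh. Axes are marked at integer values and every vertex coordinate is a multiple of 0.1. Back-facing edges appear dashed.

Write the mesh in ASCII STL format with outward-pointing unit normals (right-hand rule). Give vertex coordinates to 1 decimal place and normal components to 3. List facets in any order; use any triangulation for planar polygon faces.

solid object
 facet normal -0.133 -0.474 0.870
  outer loop
   vertex 4.3 4.2 4.2
   vertex 1.2 4.7 4.0
   vertex 4.4 0.5 2.2
  endloop
 endfacet
 facet normal -0.685 -0.657 0.314
  outer loop
   vertex 2.0 2.0 0.1
   vertex 4.4 0.5 2.2
   vertex 1.2 4.7 4.0
  endloop
 endfacet
 facet normal 0.171 0.892 -0.418
  outer loop
   vertex 1.9 3.3 1.3
   vertex 1.2 4.7 4.0
   vertex 4.3 4.2 4.2
  endloop
 endfacet
 facet normal 0.306 0.808 -0.504
  outer loop
   vertex 2.1 2.6 0.3
   vertex 1.9 3.3 1.3
   vertex 4.3 4.2 4.2
  endloop
 endfacet
 facet normal 0.761 0.324 -0.562
  outer loop
   vertex 2.1 2.6 0.3
   vertex 4.3 4.2 4.2
   vertex 4.4 0.5 2.2
  endloop
 endfacet
 facet normal 0.695 0.120 -0.709
  outer loop
   vertex 2.1 2.6 0.3
   vertex 4.4 0.5 2.2
   vertex 2.0 2.0 0.1
  endloop
 endfacet
 facet normal -0.888 0.271 -0.370
  outer loop
   vertex 2.1 2.6 0.3
   vertex 2.0 2.0 0.1
   vertex 1.2 4.7 4.0
  endloop
 endfacet
 facet normal -0.880 0.287 -0.377
  outer loop
   vertex 2.1 2.6 0.3
   vertex 1.2 4.7 4.0
   vertex 1.9 3.3 1.3
  endloop
 endfacet
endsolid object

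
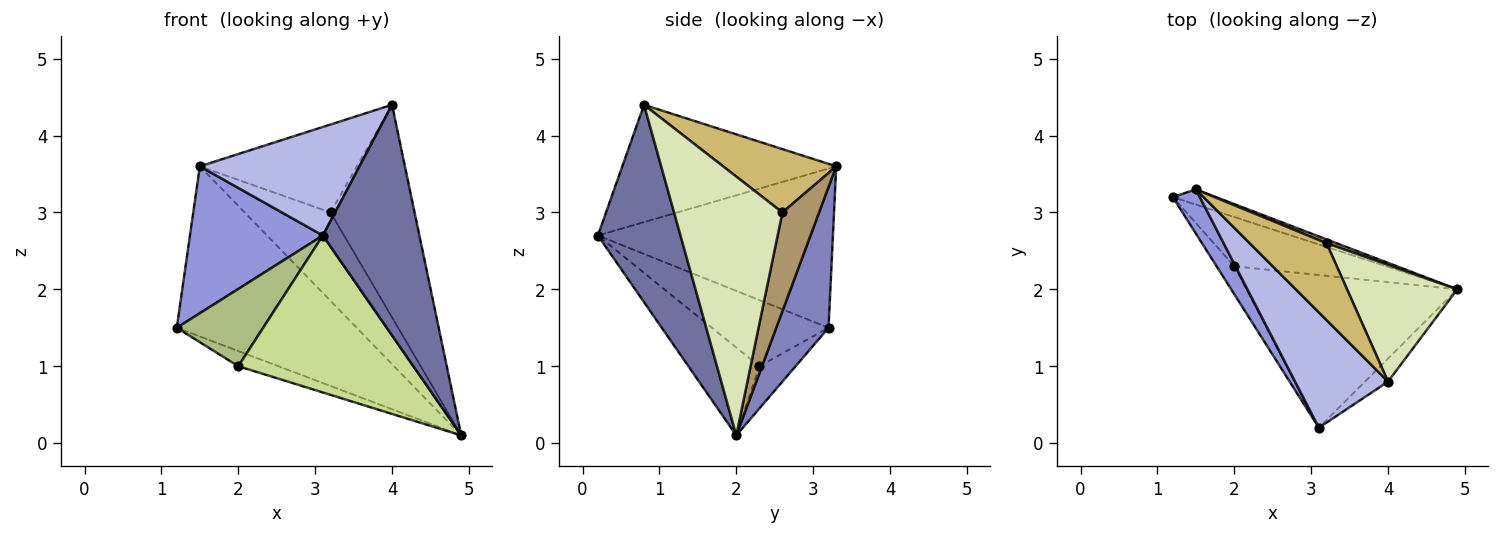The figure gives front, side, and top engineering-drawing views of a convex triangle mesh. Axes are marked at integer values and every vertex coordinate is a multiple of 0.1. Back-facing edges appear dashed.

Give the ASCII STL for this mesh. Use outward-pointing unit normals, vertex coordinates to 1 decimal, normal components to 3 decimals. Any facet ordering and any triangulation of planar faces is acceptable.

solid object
 facet normal 0.648 -0.758 -0.076
  outer loop
   vertex 4.0 0.8 4.4
   vertex 3.1 0.2 2.7
   vertex 4.9 2.0 0.1
  endloop
 endfacet
 facet normal 0.278 0.957 -0.085
  outer loop
   vertex 1.5 3.3 3.6
   vertex 4.9 2.0 0.1
   vertex 1.2 3.2 1.5
  endloop
 endfacet
 facet normal -0.861 -0.487 0.146
  outer loop
   vertex 1.5 3.3 3.6
   vertex 1.2 3.2 1.5
   vertex 3.1 0.2 2.7
  endloop
 endfacet
 facet normal -0.676 -0.505 0.536
  outer loop
   vertex 1.5 3.3 3.6
   vertex 3.1 0.2 2.7
   vertex 4.0 0.8 4.4
  endloop
 endfacet
 facet normal -0.257 0.284 -0.924
  outer loop
   vertex 2.0 2.3 1.0
   vertex 1.2 3.2 1.5
   vertex 4.9 2.0 0.1
  endloop
 endfacet
 facet normal -0.786 -0.582 -0.210
  outer loop
   vertex 2.0 2.3 1.0
   vertex 3.1 0.2 2.7
   vertex 1.2 3.2 1.5
  endloop
 endfacet
 facet normal -0.279 -0.688 -0.670
  outer loop
   vertex 2.0 2.3 1.0
   vertex 4.9 2.0 0.1
   vertex 3.1 0.2 2.7
  endloop
 endfacet
 facet normal 0.749 0.581 0.319
  outer loop
   vertex 3.2 2.6 3.0
   vertex 4.0 0.8 4.4
   vertex 4.9 2.0 0.1
  endloop
 endfacet
 facet normal 0.392 0.919 0.040
  outer loop
   vertex 3.2 2.6 3.0
   vertex 4.9 2.0 0.1
   vertex 1.5 3.3 3.6
  endloop
 endfacet
 facet normal 0.477 0.662 0.579
  outer loop
   vertex 3.2 2.6 3.0
   vertex 1.5 3.3 3.6
   vertex 4.0 0.8 4.4
  endloop
 endfacet
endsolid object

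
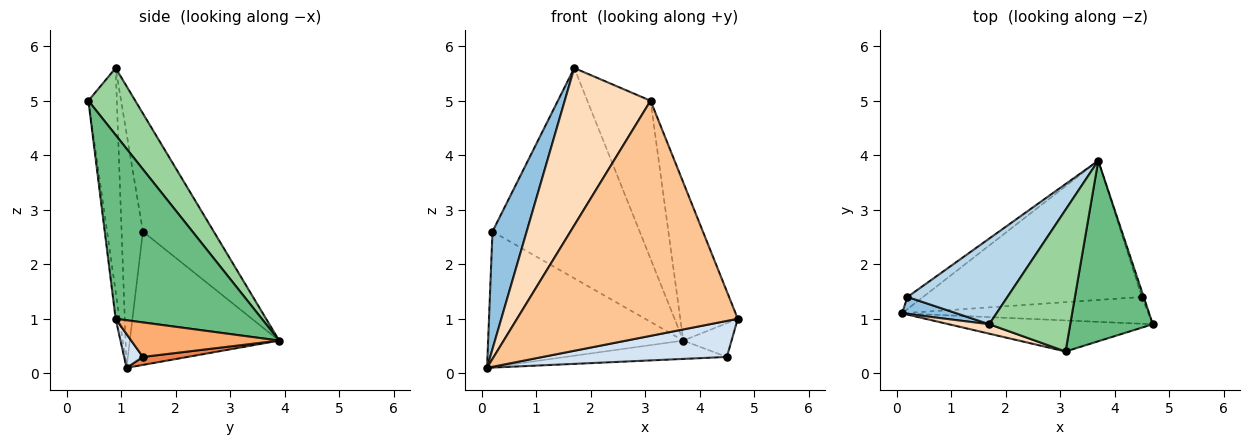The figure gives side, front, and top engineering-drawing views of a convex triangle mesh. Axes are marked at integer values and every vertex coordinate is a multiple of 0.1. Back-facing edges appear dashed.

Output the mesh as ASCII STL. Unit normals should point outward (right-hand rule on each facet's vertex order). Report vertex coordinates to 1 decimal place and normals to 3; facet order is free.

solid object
 facet normal -0.606 0.792 -0.071
  outer loop
   vertex 0.2 1.4 2.6
   vertex 3.7 3.9 0.6
   vertex 0.1 1.1 0.1
  endloop
 endfacet
 facet normal -0.525 -0.842 0.122
  outer loop
   vertex 0.2 1.4 2.6
   vertex 0.1 1.1 0.1
   vertex 1.7 0.9 5.6
  endloop
 endfacet
 facet normal -0.407 0.846 0.345
  outer loop
   vertex 0.2 1.4 2.6
   vertex 1.7 0.9 5.6
   vertex 3.7 3.9 0.6
  endloop
 endfacet
 facet normal 0.082 -0.800 -0.595
  outer loop
   vertex 4.5 1.4 0.3
   vertex 4.7 0.9 1.0
   vertex 0.1 1.1 0.1
  endloop
 endfacet
 facet normal 0.036 0.130 -0.991
  outer loop
   vertex 4.5 1.4 0.3
   vertex 0.1 1.1 0.1
   vertex 3.7 3.9 0.6
  endloop
 endfacet
 facet normal 0.949 0.310 -0.050
  outer loop
   vertex 4.5 1.4 0.3
   vertex 3.7 3.9 0.6
   vertex 4.7 0.9 1.0
  endloop
 endfacet
 facet normal -0.017 -0.991 -0.131
  outer loop
   vertex 3.1 0.4 5.0
   vertex 0.1 1.1 0.1
   vertex 4.7 0.9 1.0
  endloop
 endfacet
 facet normal -0.314 -0.948 0.057
  outer loop
   vertex 3.1 0.4 5.0
   vertex 1.7 0.9 5.6
   vertex 0.1 1.1 0.1
  endloop
 endfacet
 facet normal 0.859 0.338 0.386
  outer loop
   vertex 3.1 0.4 5.0
   vertex 4.7 0.9 1.0
   vertex 3.7 3.9 0.6
  endloop
 endfacet
 facet normal 0.483 0.652 0.584
  outer loop
   vertex 3.1 0.4 5.0
   vertex 3.7 3.9 0.6
   vertex 1.7 0.9 5.6
  endloop
 endfacet
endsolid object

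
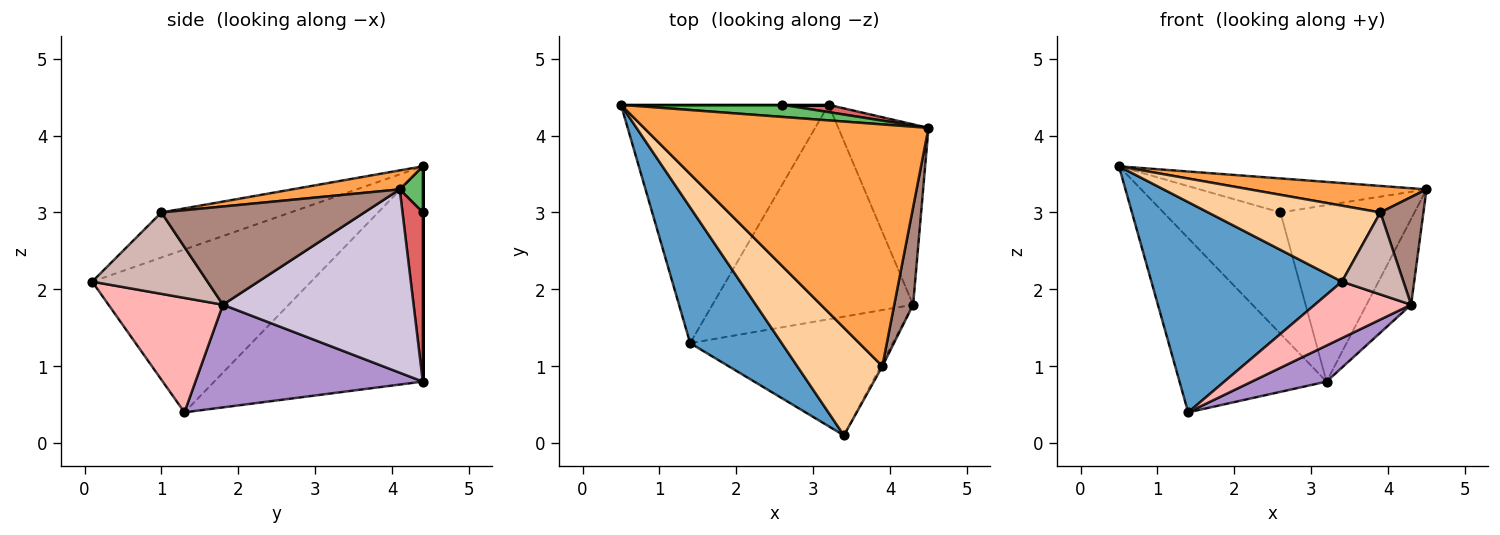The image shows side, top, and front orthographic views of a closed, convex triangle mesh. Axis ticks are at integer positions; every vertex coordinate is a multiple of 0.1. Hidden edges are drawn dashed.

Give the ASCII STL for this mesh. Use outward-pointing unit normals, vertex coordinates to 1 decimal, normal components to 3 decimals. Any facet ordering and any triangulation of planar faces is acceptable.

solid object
 facet normal -0.694 -0.604 0.390
  outer loop
   vertex 1.4 1.3 0.4
   vertex 3.4 0.1 2.1
   vertex 0.5 4.4 3.6
  endloop
 endfacet
 facet normal -0.642 0.453 -0.619
  outer loop
   vertex 3.2 4.4 0.8
   vertex 1.4 1.3 0.4
   vertex 0.5 4.4 3.6
  endloop
 endfacet
 facet normal 0.066 -0.109 0.992
  outer loop
   vertex 3.9 1.0 3.0
   vertex 4.5 4.1 3.3
   vertex 0.5 4.4 3.6
  endloop
 endfacet
 facet normal -0.397 -0.529 0.750
  outer loop
   vertex 3.9 1.0 3.0
   vertex 0.5 4.4 3.6
   vertex 3.4 0.1 2.1
  endloop
 endfacet
 facet normal 0.095 0.938 0.334
  outer loop
   vertex 2.6 4.4 3.0
   vertex 0.5 4.4 3.6
   vertex 4.5 4.1 3.3
  endloop
 endfacet
 facet normal 0.000 1.000 0.000
  outer loop
   vertex 2.6 4.4 3.0
   vertex 3.2 4.4 0.8
   vertex 0.5 4.4 3.6
  endloop
 endfacet
 facet normal 0.150 0.988 0.041
  outer loop
   vertex 2.6 4.4 3.0
   vertex 4.5 4.1 3.3
   vertex 3.2 4.4 0.8
  endloop
 endfacet
 facet normal 0.454 -0.383 -0.805
  outer loop
   vertex 4.3 1.8 1.8
   vertex 3.4 0.1 2.1
   vertex 1.4 1.3 0.4
  endloop
 endfacet
 facet normal 0.451 -0.148 -0.880
  outer loop
   vertex 4.3 1.8 1.8
   vertex 1.4 1.3 0.4
   vertex 3.2 4.4 0.8
  endloop
 endfacet
 facet normal 0.878 0.205 -0.432
  outer loop
   vertex 4.3 1.8 1.8
   vertex 3.2 4.4 0.8
   vertex 4.5 4.1 3.3
  endloop
 endfacet
 facet normal 0.961 -0.204 0.185
  outer loop
   vertex 4.3 1.8 1.8
   vertex 4.5 4.1 3.3
   vertex 3.9 1.0 3.0
  endloop
 endfacet
 facet normal 0.882 -0.470 -0.020
  outer loop
   vertex 4.3 1.8 1.8
   vertex 3.9 1.0 3.0
   vertex 3.4 0.1 2.1
  endloop
 endfacet
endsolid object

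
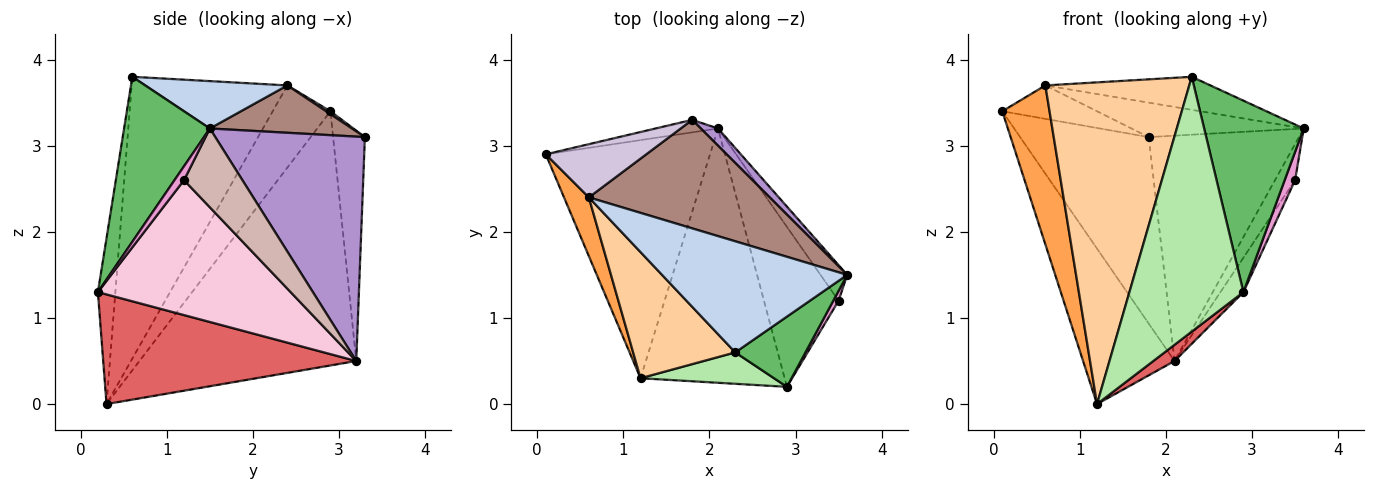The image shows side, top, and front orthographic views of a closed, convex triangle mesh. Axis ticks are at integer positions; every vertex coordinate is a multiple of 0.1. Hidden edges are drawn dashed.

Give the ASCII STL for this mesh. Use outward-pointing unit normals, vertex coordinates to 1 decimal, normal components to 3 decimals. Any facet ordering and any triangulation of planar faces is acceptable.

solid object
 facet normal -0.792 0.334 -0.511
  outer loop
   vertex 2.1 3.2 0.5
   vertex 1.2 0.3 0.0
   vertex 0.1 2.9 3.4
  endloop
 endfacet
 facet normal 0.238 0.277 0.931
  outer loop
   vertex 0.6 2.4 3.7
   vertex 2.3 0.6 3.8
   vertex 3.6 1.5 3.2
  endloop
 endfacet
 facet normal -0.753 -0.617 0.228
  outer loop
   vertex 0.6 2.4 3.7
   vertex 0.1 2.9 3.4
   vertex 1.2 0.3 0.0
  endloop
 endfacet
 facet normal -0.710 -0.656 0.257
  outer loop
   vertex 0.6 2.4 3.7
   vertex 1.2 0.3 0.0
   vertex 2.3 0.6 3.8
  endloop
 endfacet
 facet normal 0.629 -0.730 0.268
  outer loop
   vertex 2.9 0.2 1.3
   vertex 3.6 1.5 3.2
   vertex 2.3 0.6 3.8
  endloop
 endfacet
 facet normal -0.150 -0.981 0.121
  outer loop
   vertex 2.9 0.2 1.3
   vertex 2.3 0.6 3.8
   vertex 1.2 0.3 0.0
  endloop
 endfacet
 facet normal 0.605 -0.051 -0.795
  outer loop
   vertex 2.9 0.2 1.3
   vertex 1.2 0.3 0.0
   vertex 2.1 3.2 0.5
  endloop
 endfacet
 facet normal -0.239 0.969 -0.065
  outer loop
   vertex 1.8 3.3 3.1
   vertex 2.1 3.2 0.5
   vertex 0.1 2.9 3.4
  endloop
 endfacet
 facet normal 0.705 0.708 0.054
  outer loop
   vertex 1.8 3.3 3.1
   vertex 3.6 1.5 3.2
   vertex 2.1 3.2 0.5
  endloop
 endfacet
 facet normal 0.024 0.532 0.846
  outer loop
   vertex 1.8 3.3 3.1
   vertex 0.1 2.9 3.4
   vertex 0.6 2.4 3.7
  endloop
 endfacet
 facet normal 0.242 0.294 0.925
  outer loop
   vertex 1.8 3.3 3.1
   vertex 0.6 2.4 3.7
   vertex 3.6 1.5 3.2
  endloop
 endfacet
 facet normal 0.900 0.310 -0.305
  outer loop
   vertex 3.5 1.2 2.6
   vertex 2.1 3.2 0.5
   vertex 3.6 1.5 3.2
  endloop
 endfacet
 facet normal 0.653 -0.715 0.249
  outer loop
   vertex 3.5 1.2 2.6
   vertex 3.6 1.5 3.2
   vertex 2.9 0.2 1.3
  endloop
 endfacet
 facet normal 0.870 0.104 -0.481
  outer loop
   vertex 3.5 1.2 2.6
   vertex 2.9 0.2 1.3
   vertex 2.1 3.2 0.5
  endloop
 endfacet
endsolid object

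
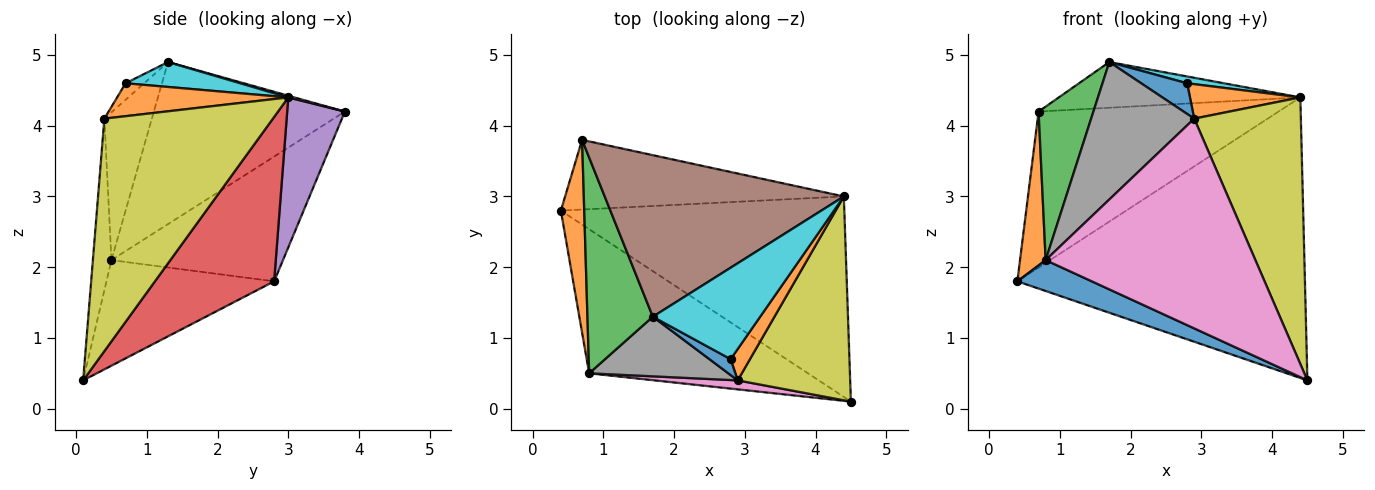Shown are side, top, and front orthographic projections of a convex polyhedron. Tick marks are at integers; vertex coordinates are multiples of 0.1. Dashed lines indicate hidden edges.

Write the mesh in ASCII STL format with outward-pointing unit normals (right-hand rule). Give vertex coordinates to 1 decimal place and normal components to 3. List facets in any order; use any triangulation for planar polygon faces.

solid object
 facet normal -0.427 -0.190 -0.884
  outer loop
   vertex 0.8 0.5 2.1
   vertex 0.4 2.8 1.8
   vertex 4.5 0.1 0.4
  endloop
 endfacet
 facet normal -0.972 -0.145 0.182
  outer loop
   vertex 0.8 0.5 2.1
   vertex 0.7 3.8 4.2
   vertex 0.4 2.8 1.8
  endloop
 endfacet
 facet normal -0.896 -0.257 0.362
  outer loop
   vertex 0.8 0.5 2.1
   vertex 1.7 1.3 4.9
   vertex 0.7 3.8 4.2
  endloop
 endfacet
 facet normal 0.320 0.771 -0.551
  outer loop
   vertex 4.4 3.0 4.4
   vertex 4.5 0.1 0.4
   vertex 0.4 2.8 1.8
  endloop
 endfacet
 facet normal 0.214 0.892 -0.398
  outer loop
   vertex 4.4 3.0 4.4
   vertex 0.4 2.8 1.8
   vertex 0.7 3.8 4.2
  endloop
 endfacet
 facet normal 0.007 0.272 0.962
  outer loop
   vertex 4.4 3.0 4.4
   vertex 0.7 3.8 4.2
   vertex 1.7 1.3 4.9
  endloop
 endfacet
 facet normal -0.088 -0.995 0.043
  outer loop
   vertex 2.9 0.4 4.1
   vertex 0.8 0.5 2.1
   vertex 4.5 0.1 0.4
  endloop
 endfacet
 facet normal -0.389 -0.845 0.367
  outer loop
   vertex 2.9 0.4 4.1
   vertex 1.7 1.3 4.9
   vertex 0.8 0.5 2.1
  endloop
 endfacet
 facet normal 0.782 -0.495 0.378
  outer loop
   vertex 2.9 0.4 4.1
   vertex 4.5 0.1 0.4
   vertex 4.4 3.0 4.4
  endloop
 endfacet
 facet normal 0.225 -0.072 0.972
  outer loop
   vertex 2.8 0.7 4.6
   vertex 4.4 3.0 4.4
   vertex 1.7 1.3 4.9
  endloop
 endfacet
 facet normal -0.337 -0.835 0.434
  outer loop
   vertex 2.8 0.7 4.6
   vertex 1.7 1.3 4.9
   vertex 2.9 0.4 4.1
  endloop
 endfacet
 facet normal 0.754 -0.486 0.442
  outer loop
   vertex 2.8 0.7 4.6
   vertex 2.9 0.4 4.1
   vertex 4.4 3.0 4.4
  endloop
 endfacet
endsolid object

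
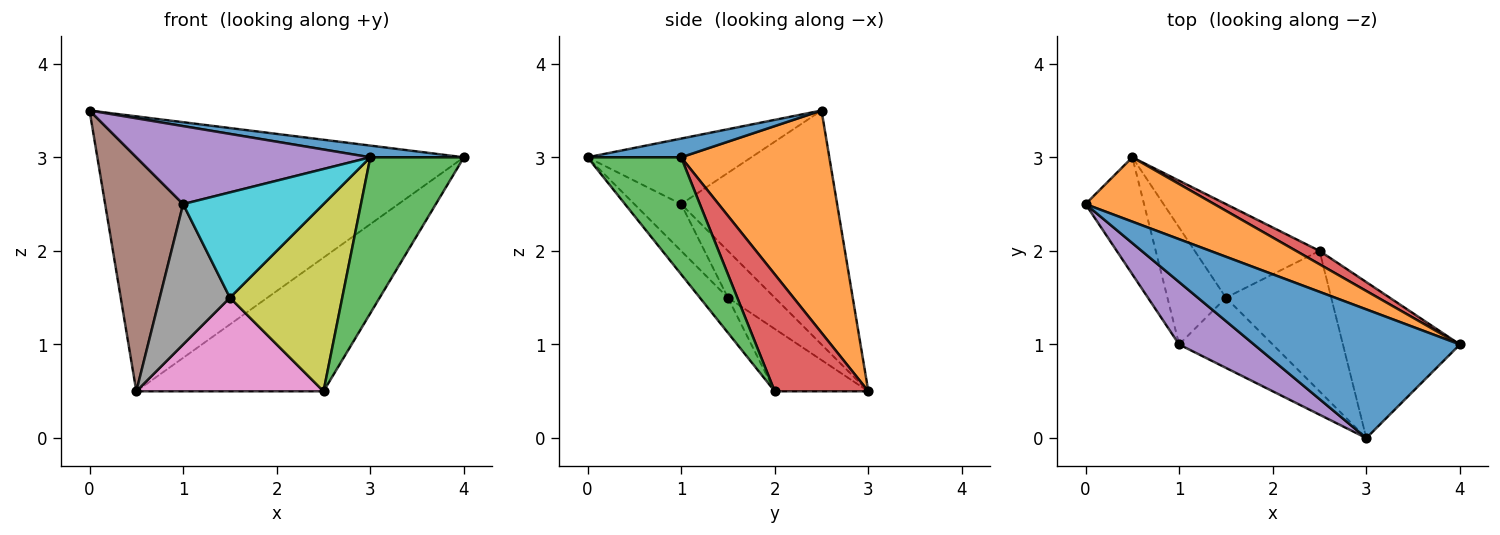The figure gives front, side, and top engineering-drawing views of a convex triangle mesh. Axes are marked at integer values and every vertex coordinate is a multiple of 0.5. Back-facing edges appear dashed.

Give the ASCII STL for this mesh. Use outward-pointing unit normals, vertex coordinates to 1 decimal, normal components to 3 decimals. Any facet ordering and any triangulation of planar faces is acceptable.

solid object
 facet normal 0.090 -0.090 0.992
  outer loop
   vertex 3.0 0.0 3.0
   vertex 4.0 1.0 3.0
   vertex 0.0 2.5 3.5
  endloop
 endfacet
 facet normal 0.366 0.906 0.212
  outer loop
   vertex 0.5 3.0 0.5
   vertex 0.0 2.5 3.5
   vertex 4.0 1.0 3.0
  endloop
 endfacet
 facet normal 0.577 -0.577 -0.577
  outer loop
   vertex 2.5 2.0 0.5
   vertex 4.0 1.0 3.0
   vertex 3.0 0.0 3.0
  endloop
 endfacet
 facet normal 0.445 0.891 0.089
  outer loop
   vertex 2.5 2.0 0.5
   vertex 0.5 3.0 0.5
   vertex 4.0 1.0 3.0
  endloop
 endfacet
 facet normal -0.480 -0.685 0.548
  outer loop
   vertex 1.0 1.0 2.5
   vertex 3.0 0.0 3.0
   vertex 0.0 2.5 3.5
  endloop
 endfacet
 facet normal -0.873 -0.436 -0.218
  outer loop
   vertex 1.0 1.0 2.5
   vertex 0.0 2.5 3.5
   vertex 0.5 3.0 0.5
  endloop
 endfacet
 facet normal -0.333 -0.667 -0.667
  outer loop
   vertex 1.5 1.5 1.5
   vertex 0.5 3.0 0.5
   vertex 2.5 2.0 0.5
  endloop
 endfacet
 facet normal -0.456 -0.684 -0.570
  outer loop
   vertex 1.5 1.5 1.5
   vertex 1.0 1.0 2.5
   vertex 0.5 3.0 0.5
  endloop
 endfacet
 facet normal -0.196 -0.784 -0.588
  outer loop
   vertex 1.5 1.5 1.5
   vertex 2.5 2.0 0.5
   vertex 3.0 0.0 3.0
  endloop
 endfacet
 facet normal -0.267 -0.802 -0.535
  outer loop
   vertex 1.5 1.5 1.5
   vertex 3.0 0.0 3.0
   vertex 1.0 1.0 2.5
  endloop
 endfacet
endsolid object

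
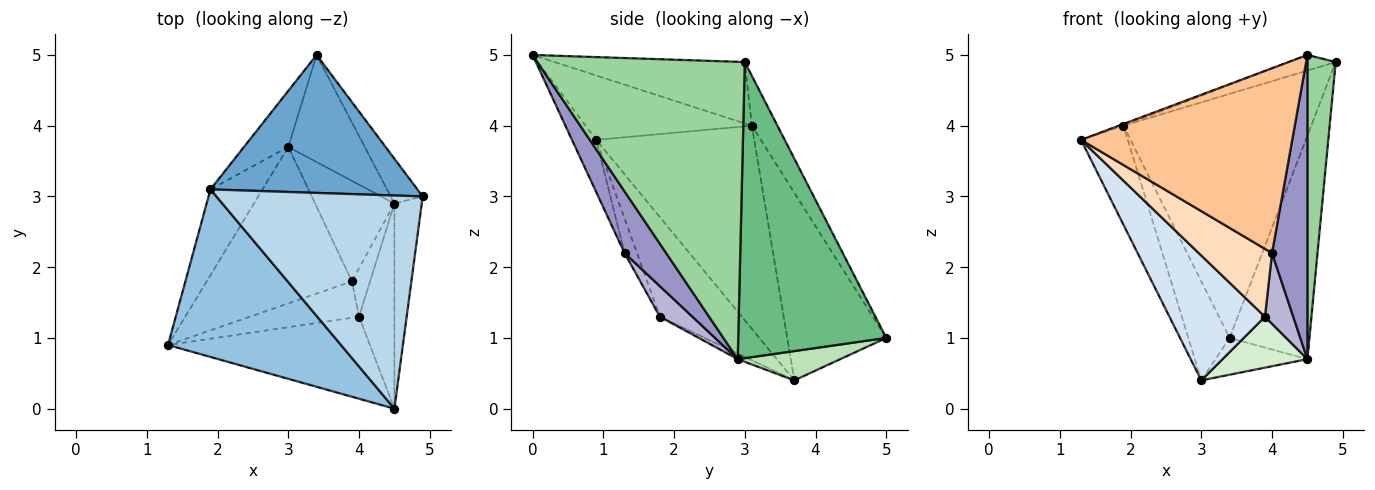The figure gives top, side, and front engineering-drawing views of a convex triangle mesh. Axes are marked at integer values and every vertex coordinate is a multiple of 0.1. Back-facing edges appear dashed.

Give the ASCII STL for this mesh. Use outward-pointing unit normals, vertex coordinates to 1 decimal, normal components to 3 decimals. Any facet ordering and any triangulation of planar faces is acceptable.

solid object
 facet normal -0.118 0.865 0.489
  outer loop
   vertex 1.9 3.1 4.0
   vertex 4.9 3.0 4.9
   vertex 3.4 5.0 1.0
  endloop
 endfacet
 facet normal -0.349 0.010 0.937
  outer loop
   vertex 1.9 3.1 4.0
   vertex 1.3 0.9 3.8
   vertex 4.5 0.0 5.0
  endloop
 endfacet
 facet normal -0.285 0.070 0.956
  outer loop
   vertex 1.9 3.1 4.0
   vertex 4.5 0.0 5.0
   vertex 4.9 3.0 4.9
  endloop
 endfacet
 facet normal -0.472 -0.550 -0.689
  outer loop
   vertex 3.0 3.7 0.4
   vertex 3.9 1.8 1.3
   vertex 1.3 0.9 3.8
  endloop
 endfacet
 facet normal -0.931 0.276 -0.239
  outer loop
   vertex 3.0 3.7 0.4
   vertex 1.3 0.9 3.8
   vertex 1.9 3.1 4.0
  endloop
 endfacet
 facet normal -0.902 0.376 -0.213
  outer loop
   vertex 3.0 3.7 0.4
   vertex 1.9 3.1 4.0
   vertex 3.4 5.0 1.0
  endloop
 endfacet
 facet normal -0.104 -0.909 -0.403
  outer loop
   vertex 4.0 1.3 2.2
   vertex 4.5 0.0 5.0
   vertex 1.3 0.9 3.8
  endloop
 endfacet
 facet normal -0.148 -0.871 -0.468
  outer loop
   vertex 4.0 1.3 2.2
   vertex 1.3 0.9 3.8
   vertex 3.9 1.8 1.3
  endloop
 endfacet
 facet normal 0.876 0.473 -0.095
  outer loop
   vertex 4.5 2.9 0.7
   vertex 3.4 5.0 1.0
   vertex 4.9 3.0 4.9
  endloop
 endfacet
 facet normal 0.987 -0.135 -0.091
  outer loop
   vertex 4.5 2.9 0.7
   vertex 4.9 3.0 4.9
   vertex 4.5 0.0 5.0
  endloop
 endfacet
 facet normal 0.341 0.306 -0.889
  outer loop
   vertex 4.5 2.9 0.7
   vertex 3.0 3.7 0.4
   vertex 3.4 5.0 1.0
  endloop
 endfacet
 facet normal -0.063 -0.451 -0.890
  outer loop
   vertex 4.5 2.9 0.7
   vertex 3.9 1.8 1.3
   vertex 3.0 3.7 0.4
  endloop
 endfacet
 facet normal 0.698 -0.593 -0.400
  outer loop
   vertex 4.5 2.9 0.7
   vertex 4.5 0.0 5.0
   vertex 4.0 1.3 2.2
  endloop
 endfacet
 facet normal 0.689 -0.599 -0.409
  outer loop
   vertex 4.5 2.9 0.7
   vertex 4.0 1.3 2.2
   vertex 3.9 1.8 1.3
  endloop
 endfacet
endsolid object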